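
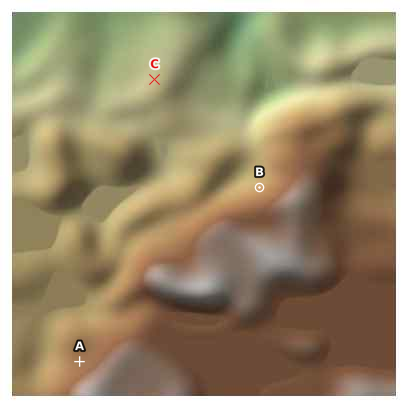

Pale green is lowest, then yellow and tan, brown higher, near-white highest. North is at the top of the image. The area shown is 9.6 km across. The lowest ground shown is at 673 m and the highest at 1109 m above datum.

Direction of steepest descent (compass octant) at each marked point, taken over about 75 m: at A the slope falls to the NW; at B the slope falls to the NW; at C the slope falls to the NW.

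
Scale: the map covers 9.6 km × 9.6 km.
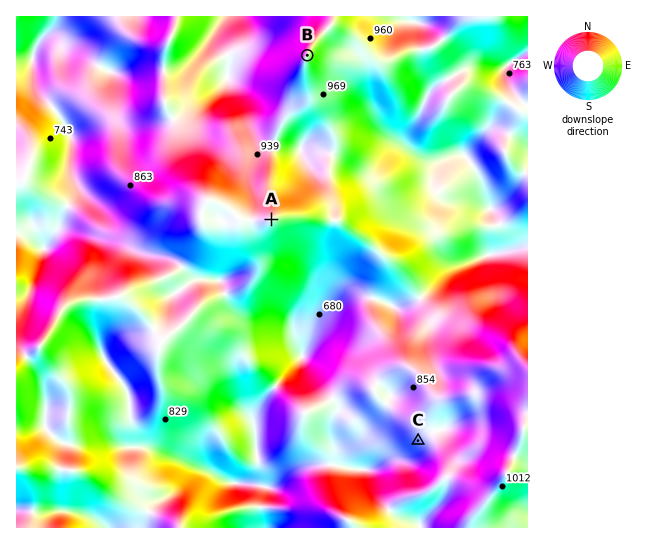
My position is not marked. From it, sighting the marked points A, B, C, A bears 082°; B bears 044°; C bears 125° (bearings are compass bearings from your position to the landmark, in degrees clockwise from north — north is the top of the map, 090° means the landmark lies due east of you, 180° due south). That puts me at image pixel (130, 239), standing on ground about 850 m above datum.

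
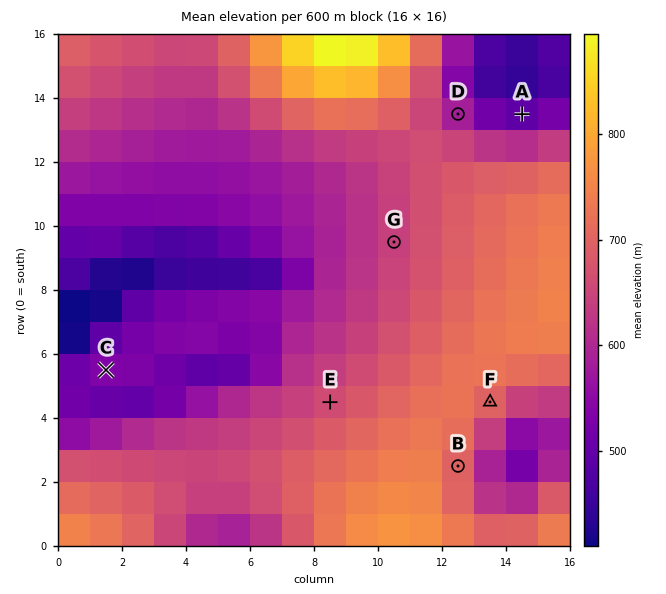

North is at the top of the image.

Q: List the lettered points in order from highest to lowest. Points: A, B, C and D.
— B D C A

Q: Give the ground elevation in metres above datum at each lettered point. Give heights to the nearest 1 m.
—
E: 661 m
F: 702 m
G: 642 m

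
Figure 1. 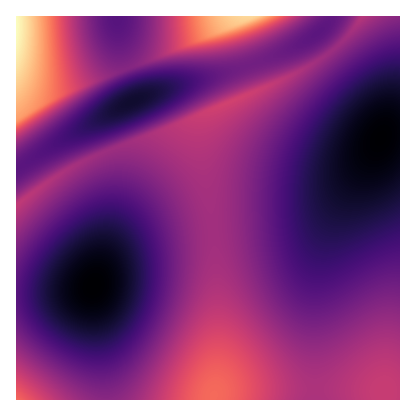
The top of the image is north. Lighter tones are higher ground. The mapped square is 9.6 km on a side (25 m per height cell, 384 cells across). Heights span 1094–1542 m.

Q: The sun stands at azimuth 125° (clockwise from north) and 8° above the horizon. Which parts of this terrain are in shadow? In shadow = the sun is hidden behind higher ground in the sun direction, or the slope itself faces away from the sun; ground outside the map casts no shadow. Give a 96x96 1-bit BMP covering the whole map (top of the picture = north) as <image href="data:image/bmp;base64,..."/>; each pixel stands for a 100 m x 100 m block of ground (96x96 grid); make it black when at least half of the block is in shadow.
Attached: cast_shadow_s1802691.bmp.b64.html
<image width="96" height="96" href="data:image/bmp;base64,Qk2+BAAAAAAAAD4AAAAoAAAAYAAAAGAAAAABAAEAAAAAAIAEAAATCwAAEwsAAAIAAAAAAAAA////AAAAAAAAAAAAAAAAAAAAAAAAAAAAAAAAAAAAAAAAAAAAAAAAAAAAAAAAAAAAAAAAAAAAAAAAAAAAAAAAAAAAAAAAAAAAAAAAAAAAAAAAAAAAAAAAAAAAAAAAAAAAAAAAAAAAAAAAAAAAAAAAAAAAAAAAAAAAAAAAAAAAAAAAAAAAAAAAAAAAAAAAAAAAAAAAAAAAAAAAAAAAAAAAAAAAAAAAAAAAAAAAAAAAAAAAAAAAAAAAAAAAAAAAAAAAAAAAAAAAAAAAAAAAAAAAAAAAAAAAAAAAAAAAAAAAAAAAAAAAAAAAAAAAAAAAAAAAAAAAAAAAAAAAAAAAAAAAAAAAAAAAAAAAAAAAAAAAAAAAAAAAAAAAAAAAAAAAAAAAAAAAAAAAAAAAAAAAAAAAAAAAAAAAAAAAAAAAAAAAAAAAAAAAAAAAAAAAAAAAAAAAAAAAAAAAAAAAAAAAAAAAAAAAAAAAAAAAAAAAAAAAAAAAAAAAAAAAAAAAAAAAAAAAAAAAAAAAAAAAAAAAAAAAAAAAAAAAAAAAAAAAAAAAAAAAAAAAAAAAAAAAAAAAAAAAAAAAAAAAAAAAAAAAAAAAAAAAAAAAAAAAAAAAAAAAAAAAAAAAAAAAAAAAAAAAAAAAAAAAAAAAAAAAAAAAAAAAAAAAAAAAAAAAAAAAAAAAAAAAAAAAAAAAAAAAAAAAAAAAAAAAAAAAAAAAAAAAAAAAAAAAAAAAAAAAAAAAAAAAAAAAAAAAAAAAAAAAAAAAAAAAAAAAAAAAAAAAAAAAAAAAAAAAAACAAAAAAAAAAAAAAADAAAAAAAAAAAAAAADgAAAAAAAAAAAAAAD4AAAAAAAAAAAAAAD8AAAAAAAAAAAAAAD+AAAAAAAAAAAAAAD/gAAAAAAAAAAAAAD/wAAAAAAAAAAAAAD/8AAAAAAAAAAAAAA//AAAAAAAAAAAAAAP/wAAAAAAAAAAAAAH/8AAAAAAAAAAAAAB//AAAAAAAAAAAAAAf/wAAAAAAAAAAAAAP/+AAAAAAAAAAAAAD//wAAAAAAAAAAAAA//8AAAAAAAAAAAAAf//gAAAAAAAAAAAAH//8AAAAAAAAAAAAD///AAAAAAAAAAAAB///4AAAAAAAAAAAAf//+AAAAAAAAAAAAP///gAAAAAAAAAAAH///8AAAAAAAAAAAD////AAAAAAAAAAAA////wAAAAAAAAAAAf///+AAAAAAAAAAAH////gAAAAAAAAAAB////8AAAAAAAAAAAP////AAAAAAAAAAAB////wAAAAAAAAAAAB///8AAAAAAAAAAAAAD//gAAAAAAAAAAAAAH/4AAAAAAAAAAAAAAf8AAAAAAAAAAAAAAD/AAAAAAAAAAAAAAA/wAAAAAAAAAAAAAAP4AAAAAAAAAAAAAAH+AAAAAAAAAAAAAAB/AAAAAAAAAAAAAAA/gAAAAAAAAAAAAAAfwAAAAAAAAAAAAAAP4AAAAAAAAAAAAAAH8AAAAAAAAAAAAAAD+AAAAAAAAAAAAAAB+AAAAAAAAAAAAAAA/AA="/>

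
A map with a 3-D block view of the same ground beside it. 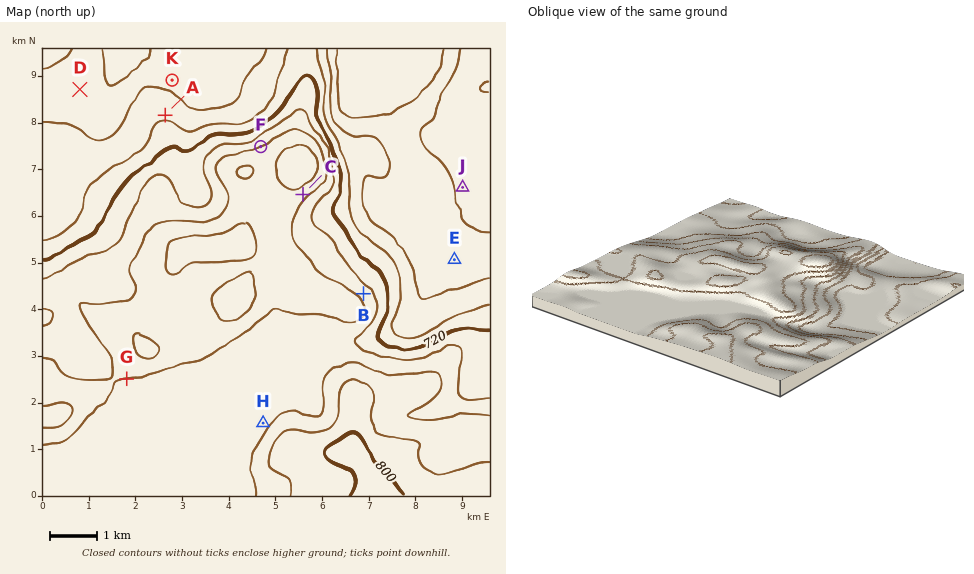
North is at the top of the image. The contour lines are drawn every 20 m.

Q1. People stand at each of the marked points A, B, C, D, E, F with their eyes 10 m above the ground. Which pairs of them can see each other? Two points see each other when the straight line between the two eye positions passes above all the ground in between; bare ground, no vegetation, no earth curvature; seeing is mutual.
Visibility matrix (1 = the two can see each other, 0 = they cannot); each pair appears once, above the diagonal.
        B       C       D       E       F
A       0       0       1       0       1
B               1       0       1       0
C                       0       1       0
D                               0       1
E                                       0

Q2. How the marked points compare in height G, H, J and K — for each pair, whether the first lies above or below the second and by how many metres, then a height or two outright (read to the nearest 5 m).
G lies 80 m above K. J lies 75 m below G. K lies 70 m below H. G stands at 760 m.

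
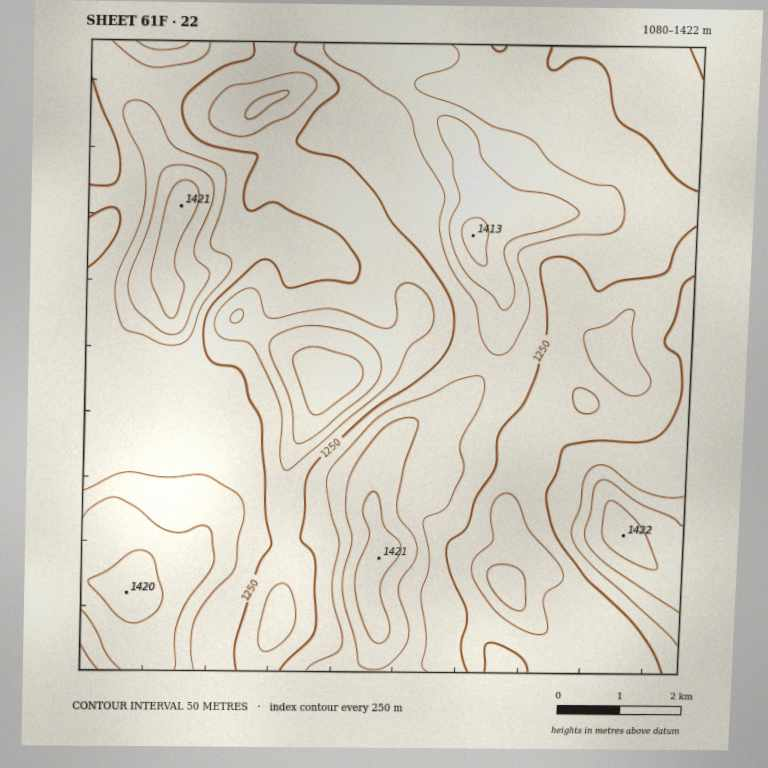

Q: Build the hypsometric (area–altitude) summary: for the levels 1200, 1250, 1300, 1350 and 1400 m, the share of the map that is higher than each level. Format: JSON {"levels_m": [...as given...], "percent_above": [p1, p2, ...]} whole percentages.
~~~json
{"levels_m": [1200, 1250, 1300, 1350, 1400], "percent_above": [91, 65, 30, 15, 4]}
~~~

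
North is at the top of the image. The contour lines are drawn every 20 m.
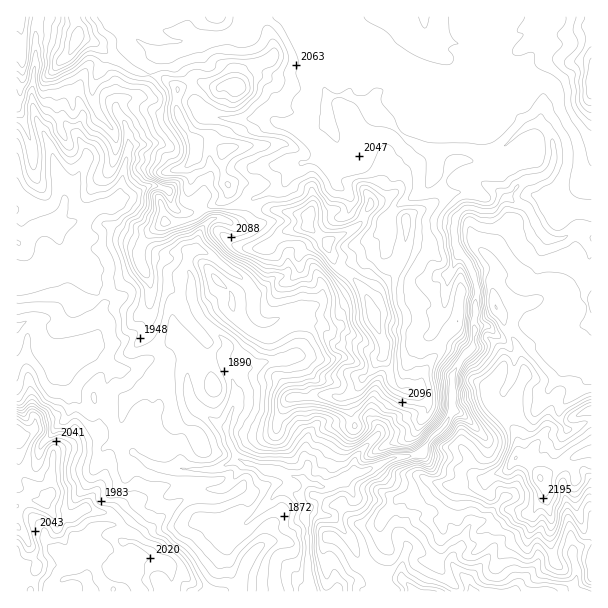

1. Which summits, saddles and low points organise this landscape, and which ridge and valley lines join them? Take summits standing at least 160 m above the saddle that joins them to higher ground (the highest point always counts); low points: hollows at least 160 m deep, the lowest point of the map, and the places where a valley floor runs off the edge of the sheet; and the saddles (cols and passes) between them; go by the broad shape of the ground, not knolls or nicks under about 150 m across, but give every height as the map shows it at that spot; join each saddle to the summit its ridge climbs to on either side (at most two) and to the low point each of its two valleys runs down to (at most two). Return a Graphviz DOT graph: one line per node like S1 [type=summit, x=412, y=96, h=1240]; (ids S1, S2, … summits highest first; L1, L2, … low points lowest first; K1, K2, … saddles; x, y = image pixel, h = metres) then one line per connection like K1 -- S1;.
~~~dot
graph terrain {
  S1 [type=summit, x=540, y=477, h=2222];
  S2 [type=summit, x=309, y=216, h=2218];
  S3 [type=summit, x=18, y=435, h=2116];
  L1 [type=low, x=309, y=587, h=1804];
  K1 [type=saddle, x=591, y=228, h=2007];
  K2 [type=saddle, x=227, y=497, h=1906];
  K1 -- S1;
  K1 -- S2;
  K1 -- L1;
  K2 -- S1;
  K2 -- S3;
  K2 -- L1;
}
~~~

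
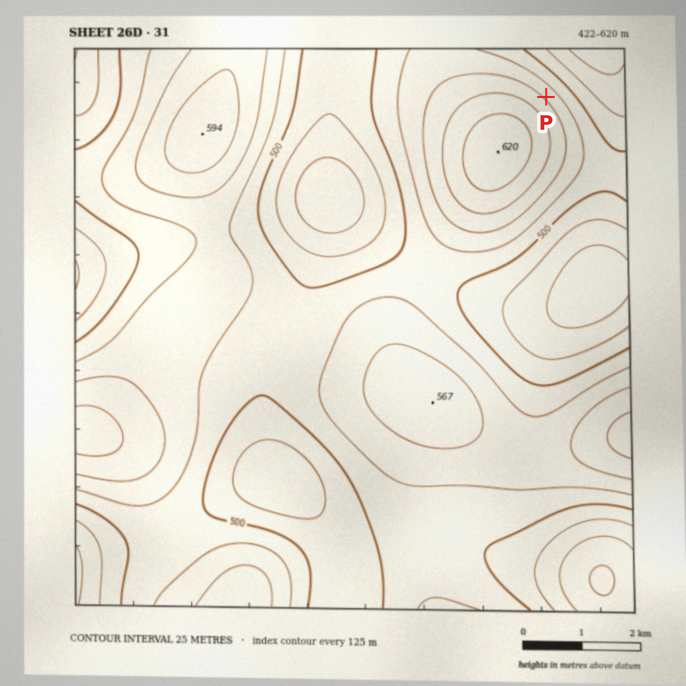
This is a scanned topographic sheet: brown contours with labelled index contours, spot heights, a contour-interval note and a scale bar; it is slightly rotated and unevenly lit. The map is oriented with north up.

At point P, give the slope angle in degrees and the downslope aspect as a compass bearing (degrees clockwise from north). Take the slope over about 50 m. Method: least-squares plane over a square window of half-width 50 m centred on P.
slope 6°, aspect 45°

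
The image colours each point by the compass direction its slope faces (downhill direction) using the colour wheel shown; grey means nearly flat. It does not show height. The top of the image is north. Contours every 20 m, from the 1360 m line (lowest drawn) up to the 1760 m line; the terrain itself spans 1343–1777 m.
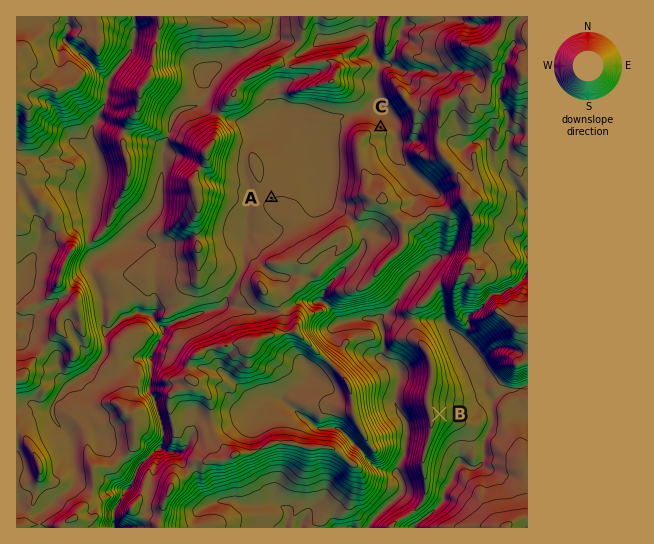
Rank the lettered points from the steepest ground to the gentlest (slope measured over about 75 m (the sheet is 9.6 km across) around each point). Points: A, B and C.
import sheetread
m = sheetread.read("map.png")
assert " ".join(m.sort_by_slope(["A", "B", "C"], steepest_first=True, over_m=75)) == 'B C A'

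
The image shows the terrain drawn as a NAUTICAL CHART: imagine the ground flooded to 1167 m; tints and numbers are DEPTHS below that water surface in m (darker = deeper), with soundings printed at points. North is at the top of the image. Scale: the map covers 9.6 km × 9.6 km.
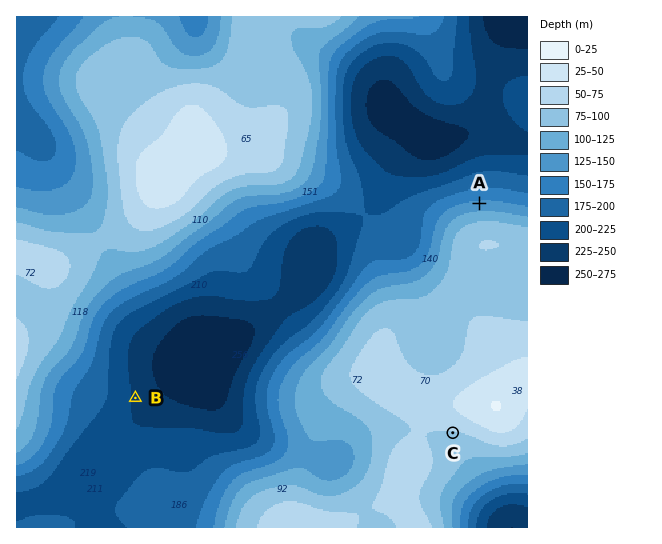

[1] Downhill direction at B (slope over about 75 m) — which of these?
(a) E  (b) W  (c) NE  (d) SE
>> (a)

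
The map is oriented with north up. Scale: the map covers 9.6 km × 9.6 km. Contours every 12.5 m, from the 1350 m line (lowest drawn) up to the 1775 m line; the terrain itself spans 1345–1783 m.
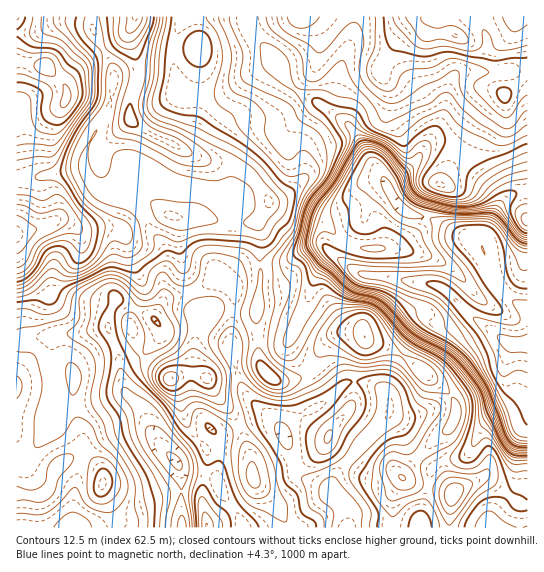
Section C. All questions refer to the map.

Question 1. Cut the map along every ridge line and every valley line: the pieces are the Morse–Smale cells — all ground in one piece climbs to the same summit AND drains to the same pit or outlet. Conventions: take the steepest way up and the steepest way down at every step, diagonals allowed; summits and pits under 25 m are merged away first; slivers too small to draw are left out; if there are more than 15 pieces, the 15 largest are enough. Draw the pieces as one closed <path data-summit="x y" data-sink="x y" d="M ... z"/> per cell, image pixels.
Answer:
<path data-summit="46 66" data-sink="527 343" d="M91 16l-75 1 0 161 13 1 54-10 14 20 8 4 12 0 8 8 0 8-7 20 13-22 10-8 12 4 14 12 11 2 2 4-1 26 6 31 6 13 24-12 4 0 14 8 0 23 4 2 19 1 3 46 2 8 8 9 10 5 8 0 14-4 10-6-19-17-4-12 19-37 9-30 15-19 4 0 28 19 22 1 52 9 8 4 28 28 30 23 8 4 17-1 0-33-17-10-10-10-10-19-11-28 17-36 2-8-4-8-36-40-12-7-14-1-10 7-12 17-25 16-35-56-17-14-17-9-31 29-20 0-14 10-19 30-1 18 2 9-35-11-25-2-25-12-15-2-17-17-26-15 16-27 6-25 0-19-20-39z"/><path data-summit="455 35" data-sink="527 343" d="M527 16l-280 0 0 6 6 13 24 28 8 16 12 12 37 22 17 14 35 56 25-16 16-22 6-2 9 0 13 5 12 10 8 12 20 21 4 8-1 9 13-13 17-5z"/><path data-summit="135 17" data-sink="527 343" d="M185 16l-93 1 1 14 20 39 0 19-6 25-16 27 26 15 17 17 15 2 25 12 25 2 35 11-2-9 1-18 19-30 14-10 20 0 15-16 18-14-22-12-12-12-5-12-5-4-4 0-17 9-23 17-10 6-40 0-4-5-4-24 0-21z"/><path data-summit="365 337" data-sink="527 343" d="M335 256l-4 0-15 19-9 30-19 37 0 4 4 8 19 17 15-30 13-8 20-1 7 8 21 7 12 6 42 32 10 10 5 10 0 12-5 10-12 8-22 22 10 8 6 3 9-7 21-4 6-4 10-20 7-9 11-5 20-6 11-7-1-62-16 0-8-4-30-23-28-28-8-4-52-9-22-1z"/><path data-summit="46 66" data-sink="347 527" d="M259 365l-9 0-13 4 2 10 6 15 32 29-8-4-8 0-20 6-1 5 11 27 2 22 26 30 8 14 0 4 134 1 0-17 7-24-25-9 1-5 13-16-8-10-10-22-10-10-48 52-8 12-2 12-16-7-18-10-13-37 0-8 9-9 28-15 6-4 0-4-17-25-17 8-14 1-10-5z"/><path data-summit="102 485" data-sink="182 527" d="M107 328l-24 5-24 0-42 7-1 45 59-7-3 29 11 28-2 14-5 5 10 2 14 13 3 5-2 15 12 25 2 14 67 0-1-53-2-9-28-35-11-24-15-14-4-14-2-24z"/><path data-summit="170 379" data-sink="182 527" d="M190 292l-20 5-7 5-8 13 1 7 5 7-1 8-18 18-21 11 0 13 4 14 15 14 11 24 24 30 8-10 27-22 5 4 7 0 17-7-7-13-17-20-7-12 0-3 3-2 25-7-5-22 2-36-20-2-10 7-4-5z"/><path data-summit="102 485" data-sink="527 343" d="M74 377l-21 4-28 2-9 3 1 142 98-1-2-13-12-25 2-15-3-5-14-13-11-1 6-6 2-14-11-28z"/><path data-summit="17 234" data-sink="182 527" d="M63 220l-6 0-10 5-31 9 1 106 42-7 24 0 25-6 0-9 8-17-4-10 0-16 5-46-15-2-23 2z"/><path data-summit="46 66" data-sink="182 527" d="M143 199l-8 2-4 6-15 26-1 9-3 49 4 10-8 17 0 12 11 25 2 16 4-8 17-8 18-18 1-8-5-7-1-7 8-13 7-5 21-6-6-13-6-31 0-29-12-3-10-10z"/><path data-summit="365 337" data-sink="347 527" d="M359 332l-20 1-13 8-6 9-3 11-6 12 9 12 7 15 15-15 11-4 13 2 19 8 6 11-2 13 10 10 10 22 9 9 21-21 12-8 5-10 0-12-5-10-10-10-28-22-26-16-21-7z"/><path data-summit="329 437" data-sink="347 527" d="M357 381l-15 4-17 18-32 17-9 9 0 8 13 37 6 5 28 12 2-12 4-6 19-23 27-27 8-14-2-12-4-6-11-6z"/><path data-summit="453 494" data-sink="527 343" d="M527 407l-10 6-20 6-11 5-7 9-12 22-8 4-17 2-10 8-4 17 25 8-4 19 1 15 39 0 4-14 20-21 4-12 0-30 3-13 8-15z"/><path data-summit="46 66" data-sink="527 343" d="M246 16l-60 0-2 2-11 27 0 21 4 24 4 5 40 0 10-6 23-17 22-10-25-31z"/><path data-summit="17 234" data-sink="527 343" d="M83 169l-54 10-12 0-1 54 19-4 22-9 10 1 12 8 23-2 16 1 7-19 0-8-8-8-12 0-8-4z"/>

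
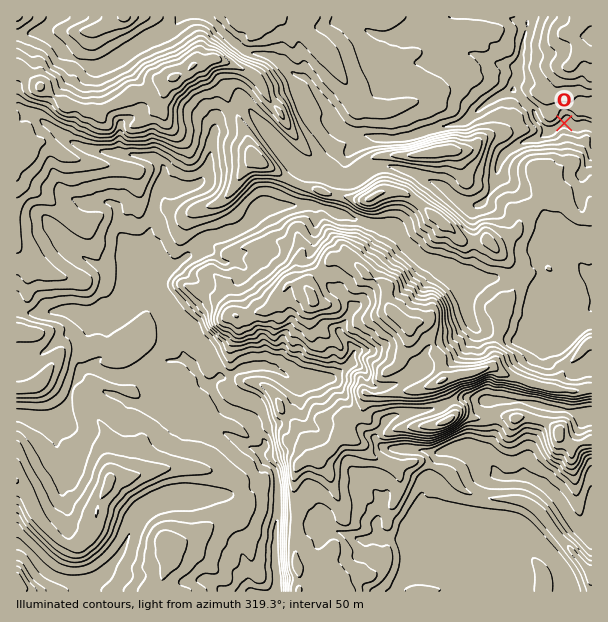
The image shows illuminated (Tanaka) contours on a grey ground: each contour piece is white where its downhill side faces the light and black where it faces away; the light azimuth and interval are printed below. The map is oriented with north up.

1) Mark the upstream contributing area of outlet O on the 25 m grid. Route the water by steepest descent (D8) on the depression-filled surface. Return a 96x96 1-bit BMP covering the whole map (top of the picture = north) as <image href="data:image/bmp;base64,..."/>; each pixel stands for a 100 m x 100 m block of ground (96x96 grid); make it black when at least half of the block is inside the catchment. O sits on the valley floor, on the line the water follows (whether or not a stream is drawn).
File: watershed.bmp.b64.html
<image width="96" height="96" href="data:image/bmp;base64,Qk2+BAAAAAAAAD4AAAAoAAAAYAAAAGAAAAABAAEAAAAAAIAEAAATCwAAEwsAAAIAAAAAAAAA////AAAAAAAAAAAAAAAAAAAAAAAAAAAAAAAAAAAAAAAAAAAAAAAAAAAAAAAAAAAAAAAAAAAAAAAAAAAAAAAAAAAAAAAAAAAAAAAAAAAAAAAAAAAAAAAAAAAAAAAAAAAAAAAAAAAAAAAAAAAAAAAAAAAAAAAAAAAAAAAAAAAAAAAAAAAAAAAAAAAAAAAAAAAAAAAAAAAAAAAAAAAAAAAAAAAAAAAAAAAAAAAAAAAAAAAAAAAAAAAAAAAAAAAAAAAAAAAAAAAAAAAAAAAAAAAAAAAAAAAAAAAAAAAAAAAAAAAAAAAAAAAAAAAAAAAAAAAAAAAAAAAAAAAAAAAAAAAAAAAAAAAAAAAAAAAAAAAAAAAAAAAAAAAAAAAAAAAAAAAAAAAAAAAAAAAAAAAAAAAAAAAAAAAAAAAAAAAAAAAAAAAAAAAAAAAAAAAAAAAAAAAAAAAAAAAAAAAAAAAAAAAAAAAAAAAAAAAAAAAAAAAAAAAAAAAAAAAAAAAAAAAAAAAAAAAAAAAAAAAAAAAAAAAAAAAAAAAAAAAAAAAAAAAAAAAAAAAAAAAAAAAAAAAAAAAAAAAAAAAAAAAAAAAAAAAAAAAAAAAAAAAAAAAAAAAAAAAAAAAAAAAAAAAAAAAAAAAAAAAAAAAAAAAAAAAAAAAAAAAAAAAAAAAAAAAAAAAAAAAAAAAAAAAAAAAAAAAAAAAAAAAAAAAAAAAAAAAAAAAAAAAAAAAAAAAAAAAAAAAAAAAAAAAAAAAAAAAAAAAAAAAAAAAAAAAAAAAAAAAAAAAAAAAAAAAAAAAAAAAAAAAAAAAAAAAAAAAAAAAAAAAAAAAAAAAAAAAAAAAAAAAAAAAAAAAAAAAAAAAAAAAAAAAAAAAAAAAAAAAAAAAAAAAAAAAAAAAAAAAAAAAAAAAAAAAAAAAAAAAAAAAAAAAAAAAAAAAAAAAAAAAAAAAdgAAAAAAAAAAAAAB/4AAAAAAAAAAAAAD/8AAAAAAAAAAAAAH/8AAAAAAAAAAAAAP/+AAAAAAAAAAAAAf//AAAAAAAAAAAAA///gAAAAAAAAAA4D///wAAAAAAAAAP+P///4AAAAAAAAD//////4AAAAAAAAP//////wAAAAAAAA///////4AAAAAAAB///////+AAAAAAAH///////+AAAAAAAP///////+AAAAAAAf///////+AAAAAAAf///////+AAAAAAAf///////+AAAAAAA////////+AAAAAAA////////+AAAAAAB////////+AAAAAAB////////8AAAAAAD////////4AAAAAAD////////4AAAAAAH////////4AAAAAAP////////4AAAAAAP////////8AAAAAAf//+H////8AAAAAA///8D////+AAAAAB///4B/////AAAAAD///4Af////gAAAAD///wAH////wAAAAB///gAA////wAAAAB///AAAP///gAAAAB//+AAAH///AAAAAA//8AAAA///AAAAAAf/8AAAAf//gAAAAAP/8AAAAf//w="/>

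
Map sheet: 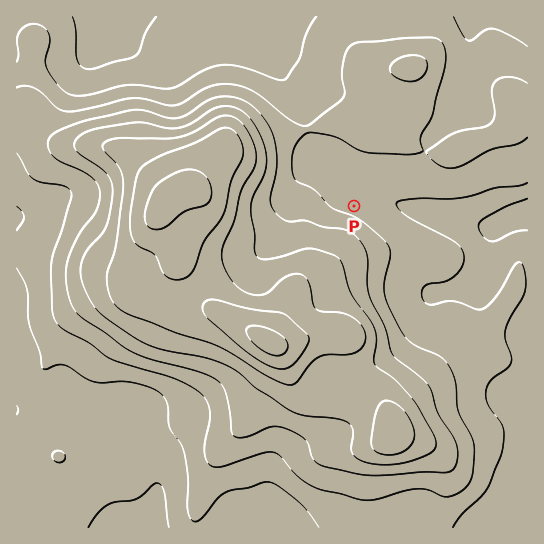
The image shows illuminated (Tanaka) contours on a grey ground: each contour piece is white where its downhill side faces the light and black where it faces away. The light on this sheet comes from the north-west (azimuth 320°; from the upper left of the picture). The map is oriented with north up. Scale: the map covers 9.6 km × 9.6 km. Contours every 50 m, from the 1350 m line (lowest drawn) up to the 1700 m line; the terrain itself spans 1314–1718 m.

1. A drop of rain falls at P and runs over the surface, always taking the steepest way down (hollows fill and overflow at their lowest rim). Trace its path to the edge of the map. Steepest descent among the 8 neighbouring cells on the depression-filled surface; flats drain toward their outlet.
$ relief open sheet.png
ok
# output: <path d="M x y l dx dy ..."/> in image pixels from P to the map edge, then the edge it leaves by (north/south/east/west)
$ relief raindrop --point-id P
<path d="M354 206l15-15 9 0 13 10 19 8 15 2 1 2 15 2 1 2 5 0 2 1 5 0 1 1 6 0 1 2 12 1 7 3 18 0 10-6 2 0 6-2 4 0 1-2 5 0"/>
exit: east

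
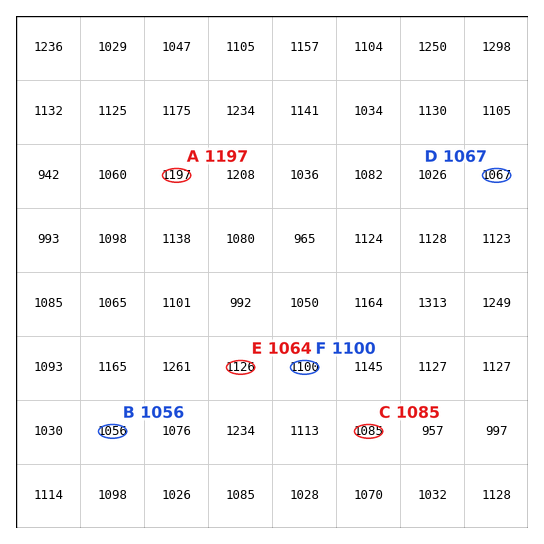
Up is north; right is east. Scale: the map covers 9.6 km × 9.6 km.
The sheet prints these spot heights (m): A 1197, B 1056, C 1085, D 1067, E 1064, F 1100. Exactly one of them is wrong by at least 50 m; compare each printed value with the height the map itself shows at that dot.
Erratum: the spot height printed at E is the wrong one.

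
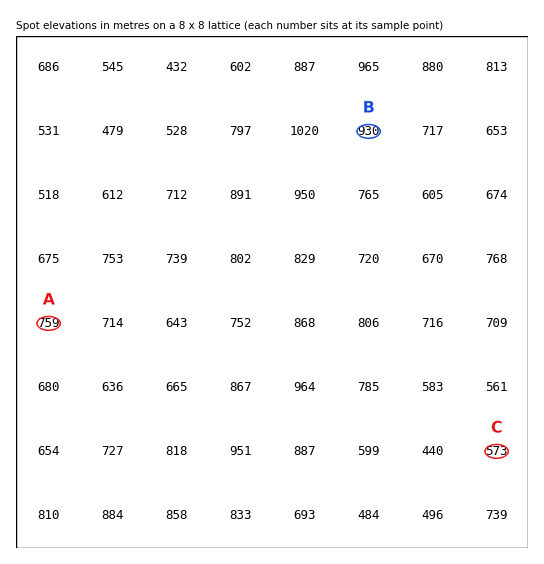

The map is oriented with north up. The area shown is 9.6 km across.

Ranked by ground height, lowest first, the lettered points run C A B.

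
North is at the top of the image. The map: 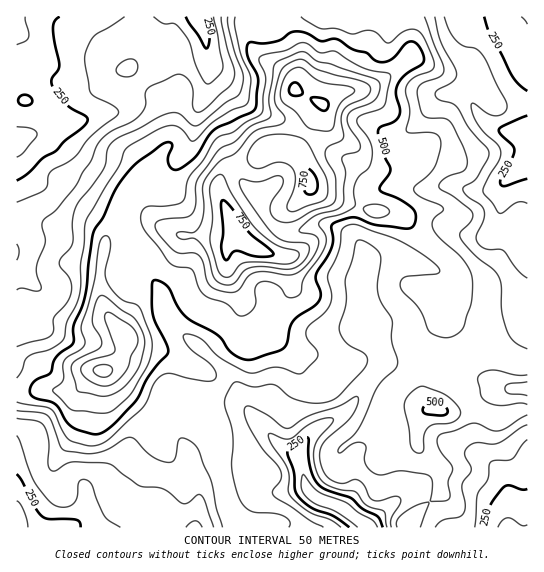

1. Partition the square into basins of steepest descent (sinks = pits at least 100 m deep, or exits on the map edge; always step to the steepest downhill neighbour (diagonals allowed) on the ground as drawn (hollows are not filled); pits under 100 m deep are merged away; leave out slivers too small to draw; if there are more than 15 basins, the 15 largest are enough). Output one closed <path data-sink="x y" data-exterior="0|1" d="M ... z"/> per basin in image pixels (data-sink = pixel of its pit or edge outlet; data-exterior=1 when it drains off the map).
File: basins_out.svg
<path data-sink="17 141" data-exterior="1" d="M242 16l-226 1 1 376 29-4 28 3 20-20 16-3 10-8 5-14 0-10-20-26-5-22 0-20 5-30 8-20 6-9 12-13 8-4 5 5 9 21 9 8 16 8 28 0 17 4 7-2 6-4 0-3-16-35-1-12 2-8 9-8 25-8 18-11 21 4 14-19 7-16 8-12-28-14-2-12-7-7-29-17-9-16z"/><path data-sink="17 525" data-exterior="1" d="M281 148l-12 1-14 10-20 5-14 11-2 8 1 12 16 35 0 3-6 4-7 2-17-4-28 0-16-8-9-8-9-21-5-5-8 4-12 13-14 29-5 30 0 20 7 25 18 23-1 16-10 14-8 4-12 1-20 20-28-3-30 5 1 134 256-1 0-3-11-1-27 0-7-14-5-26-10-25 3-29-12-26 3-26-8-8 7-4 17-18 21-10 1-7-4-13 2-12-10-22 13 16 17 0 14-3 6-3 6-6 0-21-2-8-30-9-16-12 24-20 29-12 17-19-3-15-7-12-7-6z"/><path data-sink="367 527" data-exterior="1" d="M311 187l-17 18-29 12-24 18 13 13 33 10 2 8 0 21-8 8-18 4-17 0-8-8 5 14-2 12 4 13-1 7-21 10-17 18-7 4 8 8-3 26 12 26-3 24 2 10 8 20 5 26 7 14 38 1 1 4 132 0 6-10 11-11 20-16-2-24-18-14-6-8 0-16 3-10 6-8 6-2-5-4-4-11 2-25-4-20 3-8 17-24-1-11-4-7 15-6 6-6 2-16-9-12-21-15-27-28-11-4-21-1-12-6-19-4-20-8z"/><path data-sink="527 17" data-exterior="1" d="M527 16l-247 1 3 10 13 18 4 10 0 12-5 23 28 15-8 12-7 16-16 20 12 10 5 12 2 11 8 7 20 8 19 4 12 6 21 1 11 4 27 28 21 15 7 8 0 20-6 6-15 6 8 15 9 9 18 10 23 19 29 12 5-1z"/><path data-sink="507 527" data-exterior="1" d="M527 409l-13 3-13 7-24-7-31 0-7-3-13 2-7 12-2 22 6 8 18 14 2 24-20 16-11 11-5 9 120 1z"/>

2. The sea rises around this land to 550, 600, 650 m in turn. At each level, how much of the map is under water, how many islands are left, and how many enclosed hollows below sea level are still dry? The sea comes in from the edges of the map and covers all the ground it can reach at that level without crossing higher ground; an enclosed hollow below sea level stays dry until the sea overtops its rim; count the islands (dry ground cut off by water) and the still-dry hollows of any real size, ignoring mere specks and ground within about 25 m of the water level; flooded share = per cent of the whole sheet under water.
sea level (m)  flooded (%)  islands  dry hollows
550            83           2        0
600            88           2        0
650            92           2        0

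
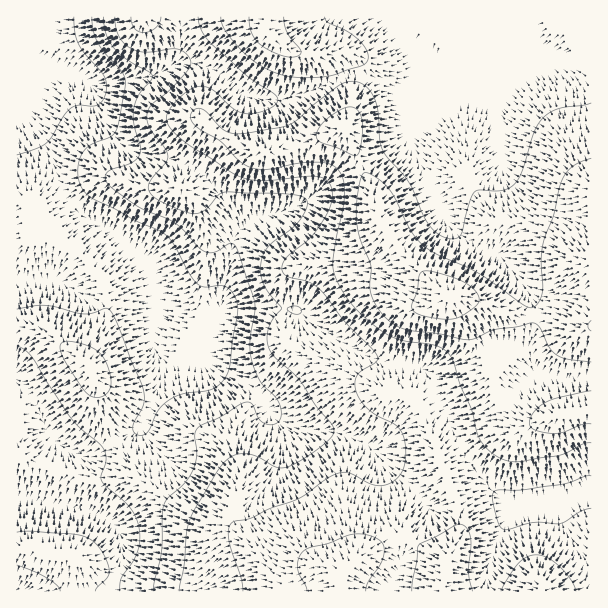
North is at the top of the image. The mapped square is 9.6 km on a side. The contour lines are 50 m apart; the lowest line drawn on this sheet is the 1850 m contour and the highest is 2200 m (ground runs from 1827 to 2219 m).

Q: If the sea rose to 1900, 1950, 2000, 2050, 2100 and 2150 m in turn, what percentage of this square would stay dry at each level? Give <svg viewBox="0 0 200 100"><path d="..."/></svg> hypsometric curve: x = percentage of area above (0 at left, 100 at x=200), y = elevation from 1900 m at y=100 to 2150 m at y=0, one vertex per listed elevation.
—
<svg viewBox="0 0 200 100"><path d="M165 100l-22-20-16-20-25-20-53-20-33-20"/></svg>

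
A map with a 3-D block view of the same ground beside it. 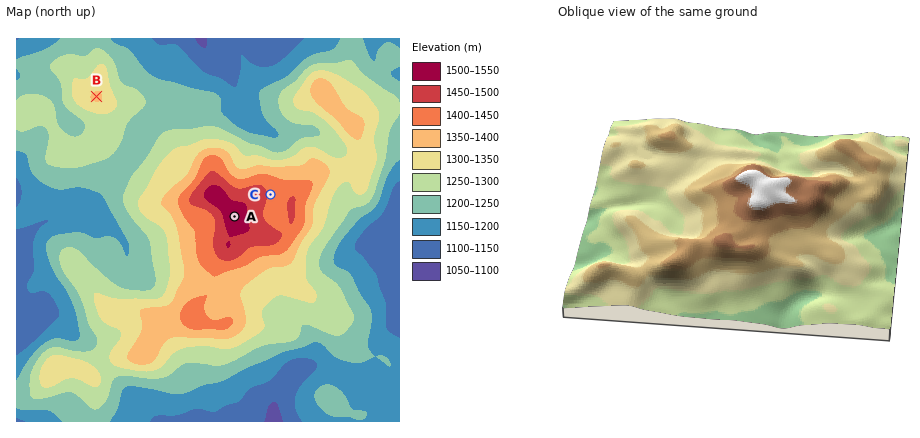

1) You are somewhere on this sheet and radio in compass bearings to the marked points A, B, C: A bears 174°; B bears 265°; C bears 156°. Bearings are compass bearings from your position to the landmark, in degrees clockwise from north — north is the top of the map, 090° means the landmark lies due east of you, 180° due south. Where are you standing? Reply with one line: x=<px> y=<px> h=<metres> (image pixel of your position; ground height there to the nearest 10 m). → x=221 y=85 h=1170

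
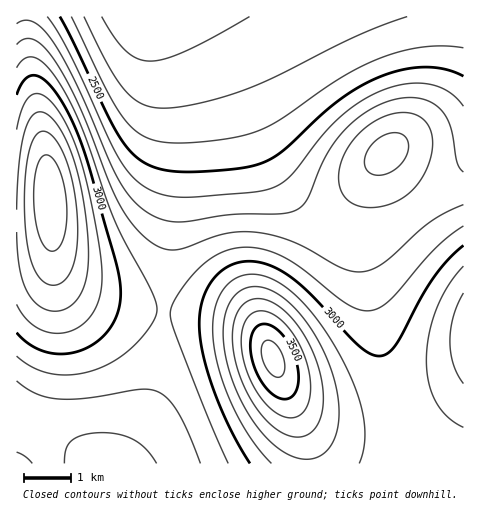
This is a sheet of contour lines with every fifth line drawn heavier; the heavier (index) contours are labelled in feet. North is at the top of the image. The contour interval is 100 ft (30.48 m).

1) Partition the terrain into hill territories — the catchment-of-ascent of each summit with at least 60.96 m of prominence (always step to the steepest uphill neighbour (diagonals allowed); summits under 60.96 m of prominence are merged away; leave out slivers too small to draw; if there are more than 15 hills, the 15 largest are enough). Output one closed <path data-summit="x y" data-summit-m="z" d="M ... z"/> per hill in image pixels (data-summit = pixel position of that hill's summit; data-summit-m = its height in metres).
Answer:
<path data-summit="272 356" data-summit-m="1111" d="M463 16l-310 1 16 50 7 34 2 22-1 58-21 197-10 38-26 48 297-1-14-33-14-46-16-68-12-66-2-8-3-4 21-4 22-12 31-22 34-33z"/><path data-summit="50 199" data-summit-m="1059" d="M152 16l-136 1 0 402 44 19 20 14 11 12 28 0 4-5 23-43 9-32 5-27 17-176 1-58-7-47z"/><path data-summit="463 336" data-summit-m="994" d="M463 168l-33 32-31 22-22 12-21 4 3 4 2 8 12 66 16 68 14 46 15 34 46-1z"/>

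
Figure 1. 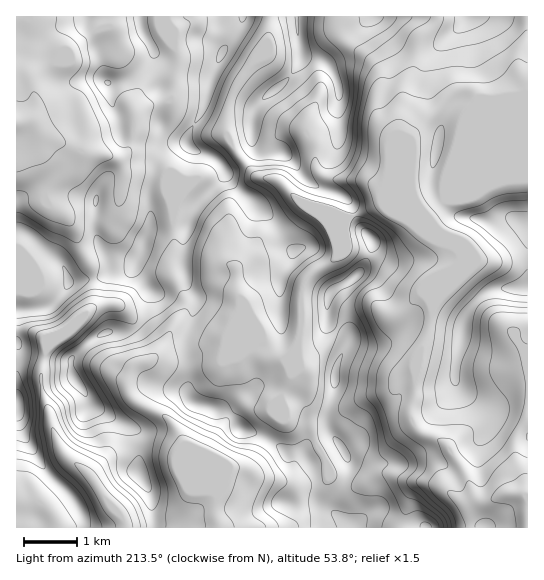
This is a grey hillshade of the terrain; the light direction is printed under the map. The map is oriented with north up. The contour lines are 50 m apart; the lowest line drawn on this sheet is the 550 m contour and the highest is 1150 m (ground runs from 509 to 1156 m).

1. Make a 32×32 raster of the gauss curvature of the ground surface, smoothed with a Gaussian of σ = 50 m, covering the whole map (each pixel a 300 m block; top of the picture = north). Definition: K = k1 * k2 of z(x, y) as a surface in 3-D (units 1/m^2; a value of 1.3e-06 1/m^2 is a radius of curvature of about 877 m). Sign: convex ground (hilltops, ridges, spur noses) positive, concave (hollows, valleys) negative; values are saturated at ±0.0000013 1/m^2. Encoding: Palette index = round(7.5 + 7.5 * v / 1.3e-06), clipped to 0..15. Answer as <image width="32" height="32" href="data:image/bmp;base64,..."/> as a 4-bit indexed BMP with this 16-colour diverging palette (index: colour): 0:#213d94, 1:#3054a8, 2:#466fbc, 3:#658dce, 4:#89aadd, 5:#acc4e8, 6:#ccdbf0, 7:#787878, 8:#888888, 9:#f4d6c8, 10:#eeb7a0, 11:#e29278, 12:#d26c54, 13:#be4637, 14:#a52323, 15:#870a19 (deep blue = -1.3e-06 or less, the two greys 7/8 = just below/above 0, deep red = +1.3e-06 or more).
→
<image width="32" height="32" href="data:image/bmp;base64,Qk12AgAAAAAAAHYAAAAoAAAAIAAAACAAAAABAAQAAAAAAAACAAATCwAAEwsAABAAAAAAAAAAlD0hAKhUMAC8b0YAzo1lAN2qiQDoxKwA8NvMAHh4eACIiIgAyNb0AKC37gB4kuIAVGzSADdGvgAjI6UAGQqHAHiHZnk3eHh4Z4h4d1/yaYd4ipiYZ3d4d9Z4d5hndneHeHlmd6aIeIhXaGh2d6d4iIVXl7uJiIh6V3hndpd3d4iDp4RmaoiHeJeHqGiWdph3WGZ3d3eXfHN3aIiHh3iIh6l8p1eFd1a3mHeIiJeHd4fZx8l4aKm1aId1d3Z4eHeHwHdnh3eHhoh4hoeId4iHhx2biIeHd4iIiJuHiHeIiIdyXIp5mHeId3d3d3iIdnd3uVcIiHd3eHd3dolmiIiHdwtInYZ4h4d4h3dqiId6iZiYycKVaHh3d4iIZqh3aFmXiGiGt6hneIh4bVmXeHdkeHiLB3V4iHd3iFlPR4iHeIeIiJh6iIiIiHeEtzd3d4qGh4Z3eIdoh3eJ9aWVd3eId5h4eIiGmId4ZoZf9Hh3l3h4iXeId4aJiGd3YIh3dqaYeHaZiHd3iJqJeNmId3eHh3d3iHh4eEVamIZJh3d4h3eIeHhoeGl7CaJ3h3d4h4d4iHeIZ3W2hoXoaJZ4iId4iIeHd6d2lqinWIiXiIeHiIh4eIdoiHZ3l3iXSYiHd4eIh3eGeGeHhpaHeLh3d3eHd4eGfXeIh3h4l4m3h4h4h3d3d3l2d3h4d3R2dod3d4d4h3mHiIeImIioWGZ3d3d3eId5SHd4d3Z4mIlnd4h3d4d4d5iJh3h3pXeId6h3h5eH"/>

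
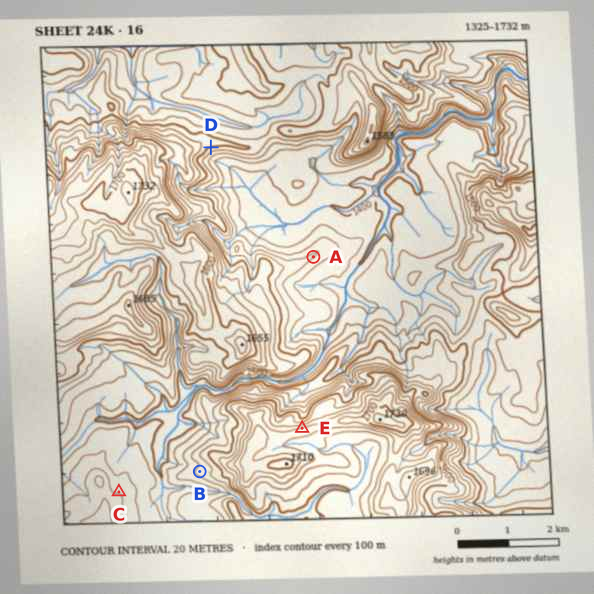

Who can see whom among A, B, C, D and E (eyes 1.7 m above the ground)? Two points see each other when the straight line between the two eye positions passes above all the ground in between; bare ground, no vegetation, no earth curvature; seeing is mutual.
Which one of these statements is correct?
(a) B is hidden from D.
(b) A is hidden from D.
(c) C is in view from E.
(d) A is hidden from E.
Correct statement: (a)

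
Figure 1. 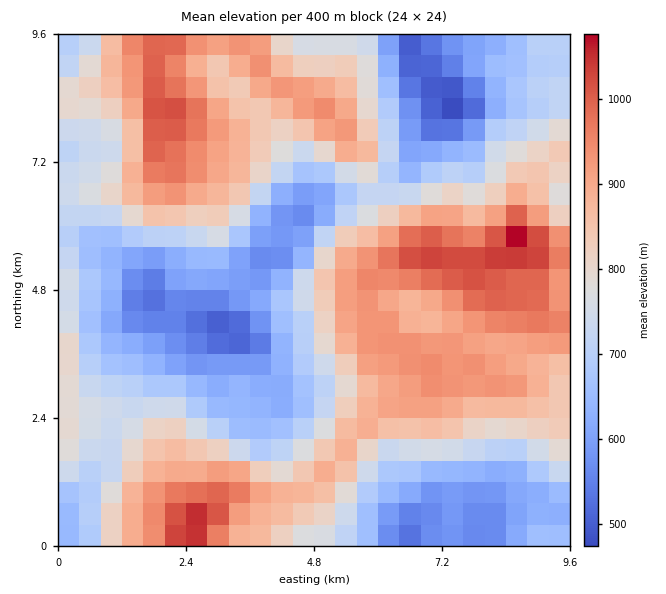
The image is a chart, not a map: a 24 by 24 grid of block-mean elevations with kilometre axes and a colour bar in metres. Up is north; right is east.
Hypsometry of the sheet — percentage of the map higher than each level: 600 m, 87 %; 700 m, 67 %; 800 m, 46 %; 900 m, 25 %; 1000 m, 4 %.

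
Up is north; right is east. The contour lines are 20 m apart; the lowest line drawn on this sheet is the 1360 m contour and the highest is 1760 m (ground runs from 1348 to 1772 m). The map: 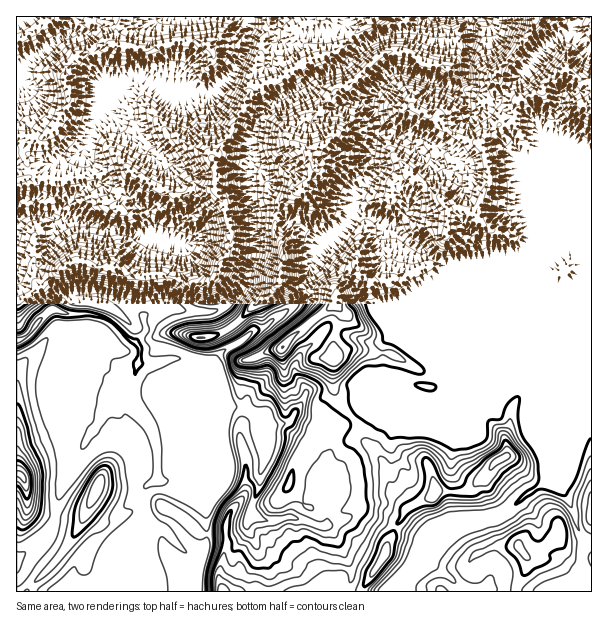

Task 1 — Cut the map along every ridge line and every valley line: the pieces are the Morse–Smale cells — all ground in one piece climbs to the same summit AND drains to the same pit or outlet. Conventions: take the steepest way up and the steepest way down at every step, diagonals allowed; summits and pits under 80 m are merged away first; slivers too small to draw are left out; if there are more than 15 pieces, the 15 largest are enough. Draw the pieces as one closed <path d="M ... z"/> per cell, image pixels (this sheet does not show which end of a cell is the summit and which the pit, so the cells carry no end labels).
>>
<path d="M446 265l-6 10 0 85 10 21-2 17-10 10-7 0-12-5-48 0-17 11-20 20-8 28-7 15 0 3 6 6 3 14-2 24-2 2-6 0-25-9-14 3-16 0-11-7 0-7 7-18 1-17 5-12-5-42-14-8-15-3-9 1-20 45 12 9 3 7 0 11-3 6 0 7-8 14-1 40-12 12 1 17-4 12 1 5 199 0 28-28 14-24 11-11 19-7 38-6 12-8 12-12 24-16-1-25-18-44 5-16 0-11-17-40-6-12z"/><path d="M276 216l-16 0-7 2 1 37-10 30-16 19-15 8-21 0-27-5 5-22 0-7-3-2-38-2-18-8-10 2-20-8-7 0-6 4-36 30-16 8 1 38 9-3 22-25 9-2 14 4 16-1 14 3 13 8 17 16 4 2 5 8-2 15-13 2-5 5-4 14 4 5 10-1 3 12 13 17 8 13 3 14 1 33-9 5-5 7 0 67 2 9 3 25 40 0 5-17-1-17 12-12 1-40 8-14 0-7 3-6 0-11-3-7-10-9-6 1 0-9 16-37 4-24 0-8-8-12 15-14 14-6 13-12 14-5 7-7 28-19 5-24 16-33-28-17-6-6z"/><path d="M497 260l-29 0-16 4-6 3 65 65 6 12 17 40 0 11-5 16 18 44 1 25-24 16-12 12-12 8-38 6-19 7-11 11-14 24-24 23-2 5 200-1 0-312-14-1-12 6-11 0z"/><path d="M359 208l-3 0-12 16-14 10-10 11-14 31-5 24-28 19-7 7-14 5-9 9-18 9-15 14 8 12 0 8-4 24-16 37 0 10 6-4 18-44 27 4 11 7 3 10 25-5 8-8 10 2 14 0 15 17 31-29 49-2-11-2-12-6-7-8 2-8 41 0 10-6 2-96-15 12-5 0-6-18 0-12 4-10-8-6-14-16z"/><path d="M572 32l-12 4-11 6-44 50 4 5 11 2-4 5-2 16-14 4-12 9-8 10 7 15 1 19-8 29-6 10-10-5-15-1-17-20-13-8-9-8-17 12-13 0-14-8-14 20 2 8 42 20 14 16 25 14 11 9 22-5 75-1 21-9 27 3 1-202-7-3z"/><path d="M249 24l-5 30-8 14-15 17-11 7-12 0-7-4-29-2-19-10-11-2-6 4-24 27-12 26-5 16 0 11 6 15 1 10 9 1 13 9 9 1 27 18 4 12 0 10-3 2 22 5 7 4 0 10-8 21 17 7 17 0 9-5 15-30 0-20-6-22-7-14 0-19-5-15 12-14 22-39 6-18 1-16 7-15 2-14 6-10-1-4z"/><path d="M246 16l-129 0-2 4 1 25-12-1-24 11-12 13-2 6 2 28-13 27-16 10-23-2 0 75 25 0 18 5 9-20 24-14-1-10-6-15 3-23 14-30 24-27 12-4 24 12 29 2 7 4 12 0 11-7 15-17 8-14 4-18 0-16z"/><path d="M57 310l-9 2-22 25-10 4 1 217 22-16 11-12 5-11 6-30 21-42 16-24 5-12 17-21-4-4 4-14 8-6 9 0 3-13-2-9-28-24-15-6-24 0z"/><path d="M129 390l-10 1-7 7-3 7-6 6-5 12-16 24-21 42-6 30-7 15-9 8-23 16 1 34 58 0 1-4 7-4 45-2 11-4 6-14-1-73 5-7 9-5-1-33-3-14-8-13-13-17z"/><path d="M402 68l-13 4-17 23 0 18 4 7 3 12-9 23 3 15-6 9 13 7 13 0 17-12 9 8 13 8 17 20 15 1 10 5 6-10 8-29-1-19-7-15 8-10 12-9 14-4 2-16 4-5-8-1-8-6-15 17-15 6-4-2-6-12-12-16-15-6-15-1z"/><path d="M101 184l-8 0-22 10-12 23-18-5-25 1 1 88 15-7 25-23 17-11 7 0 20 8 10-2 18 8 43 2 8-21 0-10-7-4-21-5 2-2 0-10-4-12-21-14-15-5z"/><path d="M263 120l-11 11-4 24-2 7 0 14 4 15 2 22 2 4 28 0 39 25 9-8 11-6 8-10 6-9-3-11 4-9 10-9 0-3-12-9-13-6-14 0-12 6-7-16-12-6-20-20z"/><path d="M354 56l-13 11-29 11-9 7-30 17-9 8-4 9 16 7 20 20 12 6 7 16 12-6 14 0 13 6 12 10 7-8-3-15 9-23-3-12-4-7 0-18 8-14-17-13z"/><path d="M300 414l-4 0-8 8-26 6 3 31-5 12-1 17-7 18 0 7 11 7 16 0 14-3 25 9 6 0 2-2 2-24-3-14-6-6 0-3 7-15 8-28-11-16-17-2z"/><path d="M467 16l-93 0-22 20 10 11-8 9 7 10 17 14 3 0 8-8 13-4 15 8 20 3 12 6 9-1 8-7 4-26 0-25z"/>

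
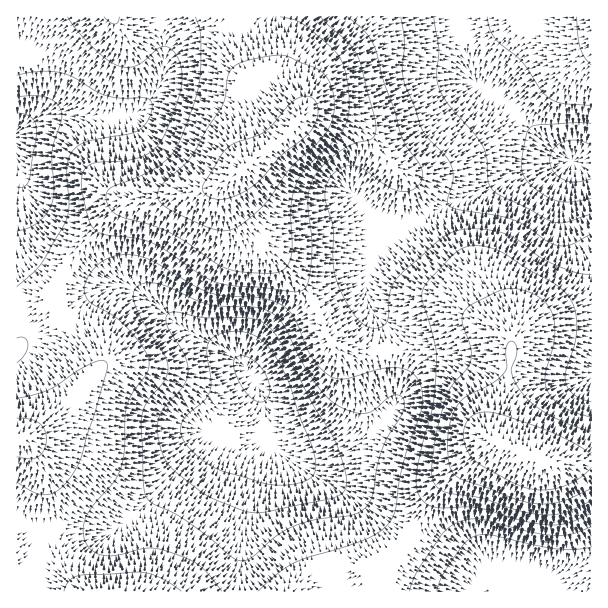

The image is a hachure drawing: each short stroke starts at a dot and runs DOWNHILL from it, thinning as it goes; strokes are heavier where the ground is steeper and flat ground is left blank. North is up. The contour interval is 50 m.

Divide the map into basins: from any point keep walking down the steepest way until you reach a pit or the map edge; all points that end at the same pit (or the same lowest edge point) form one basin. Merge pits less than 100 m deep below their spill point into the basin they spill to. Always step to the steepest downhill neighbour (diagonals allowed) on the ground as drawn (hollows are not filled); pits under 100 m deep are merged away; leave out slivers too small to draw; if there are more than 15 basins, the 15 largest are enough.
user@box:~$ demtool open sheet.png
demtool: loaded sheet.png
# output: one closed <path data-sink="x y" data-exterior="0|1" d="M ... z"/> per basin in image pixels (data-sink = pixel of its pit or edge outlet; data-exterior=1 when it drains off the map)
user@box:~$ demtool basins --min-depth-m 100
<path data-sink="252 377" data-exterior="0" d="M233 176l-11 8-12 4-78 12-13 5-43 44-20 36-2 9 2 14 17 24 18 21 5 9-2 12-18 24-25 23-19 13-10 4 12 12 10 23 10 46 1 29 3 12 12 19 14 13 299 0 1-26 24-23 30-54 48-44 10-4-2-12 16-60 1-24-7-8-21-7-13 1-26 12-21 5-64 4-17-3-9-5-25-48-16-21-24-24-34-47-4-7z"/><path data-sink="573 161" data-exterior="0" d="M591 16l-355 1 10 40 7 20 22 17 25 26-13 14-53 43-4 6 0 14 11 19 27 35 32 33 13 19 17 36 3 5 9 5 17 3 18 0 57-6 42-16 15 1 13 6 7 8 0 15-17 69 0 9 3 4 12 6 48 15 35-2z"/><path data-sink="17 137" data-exterior="1" d="M236 16l-220 1 1 421 15-4 27-19 17-17 20-27 0-9-5-9-27-33-10-20 2-15 12-24 14-19 37-37 6-3 78-12 19-6 56-42 22-22-25-26-22-17-7-20-8-39z"/><path data-sink="473 591" data-exterior="1" d="M497 442l-6 0-5 3-48 44-30 54-24 23 0 26 208-1 0-129-43 0z"/>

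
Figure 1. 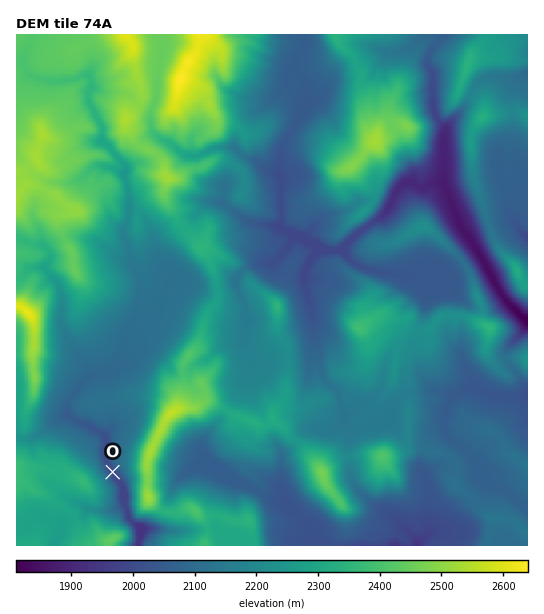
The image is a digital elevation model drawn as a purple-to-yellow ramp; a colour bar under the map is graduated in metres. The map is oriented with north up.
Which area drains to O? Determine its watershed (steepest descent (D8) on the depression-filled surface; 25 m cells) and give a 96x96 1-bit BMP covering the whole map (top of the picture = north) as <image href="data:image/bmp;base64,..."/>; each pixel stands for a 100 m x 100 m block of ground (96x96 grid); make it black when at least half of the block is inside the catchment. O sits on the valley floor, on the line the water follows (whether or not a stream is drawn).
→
<image width="96" height="96" href="data:image/bmp;base64,Qk2+BAAAAAAAAD4AAAAoAAAAYAAAAGAAAAABAAEAAAAAAIAEAAATCwAAEwsAAAIAAAAAAAAA////AAAAAAAAAAAAAAAAAAAAAAAAAAAAAAAAAAAAAAAAAAAAAAAAAAAAAAAAAAAAAAAAAAAAAAAAAAAAAAAAAAAAAAAAAAAAAAAAAAAAAAAAAAAAAAAAAAAAAAAAAAAAAAAAAAAAAAAAAAAAAAAAAAAAAAAAAAAAAAAAAAAAAAAAAAAAAAAAAAAAAAAABgAAAAAAAAAAAAAADwAAAAAAAAAAAAAB/4AAAAAAAAAAAAAH/+AAAAAAAAAAAAD///8AAAAAAAAAAAD///+AAAAAAAAAAAD///+AAAAAAAAAAAD////AAAAAAAAAAAD////AAAAAAAAAAAD////gAAAAAAAAAAD////gAAAAAAAAAAD////gAAAAAAAAAAD////wAAAAAAAAAAD////4AAAAAAAAAAD////8AAAAAAAAAAD////+AAAAAAAAAAD////+AAAAAAAAAAD////+AAAAAAAAAAD////+AAAAAAAAAAD/////AAAAAAAAAAD/////AAAAAAAAAAD////+AAAAAAAAAAD////+AAAAAAAAAAD/////AAAAAAAAAAD/////AAAAAAAAAAD/////gAAAAAAAAAD/////wAAAAAAAAAD/////wAAAAAAAAAD/////4AAAAAAAAAD/////4AAAAAAAAAD/////4AAAAAAAAAD/////4AAAAAAAAAD/////8AAAAAAAAAD/////8AAAAAAAAAD//////AAAAAAAAAD//////AAAAAAAAAD//////AAAAAAAAAD//////AAAAAAAAAD//////AAAAAAAAAD/////+AAAAAAAAAD/////+AAAAAAAAAD/////+AAAAAAAAAD/////8AAAAAAAAAD/////4AAAAAAAAAD/////4AAAAAAAAAD/////wAAAAAAAAAD/////gAAAAAAAAAD/////AAAAAAAAAAD/////AAAAAAAAAAD////+AAAAAAAAAAD////8AAAAAAAAAAD////8AAAAAAAAAAD////4AAAAAAAAAAD////wAAAAAAAAAAD////wAAAAAAAAAAD////wAAAAAAAAAAD////wAAAAAAAAAAD////wAAAAAAAAAAD////wAAAAAAAAAAD////wAAAAAAAAAAD////wAAAAAAAAAAD////gAAAAAAAAAAD////AAAAAAAAAAAD///+AAAAAAAAAAAD///4AAAAAAAAAAAD///wAAAAAAAAAAAD///wAAAAAAAAAAAD///gAAAAAAAAAAAD///gAAAAAAAAAAAD///gAAAAAAAAAAAD///wAAAAAAAAAAAD///4AAAAAAAAAAAD///8AAAAAAAAAAAD///8AAAAAAAAAAAD///8AAAAAAAAAAAD///4AAAAAAAAAAAD///4AAAAAAAAAAAD///4AAAAAAAAAAAD///4AAAAAAAAAAAD///wAAAAAAAAAAAD///wAAAAAAAAAAAD///wAAAAAAAAAAAD///wAAAAAAAAAAAD///wAAAAAAAAAAAD///gAAAAAAAAAAAA="/>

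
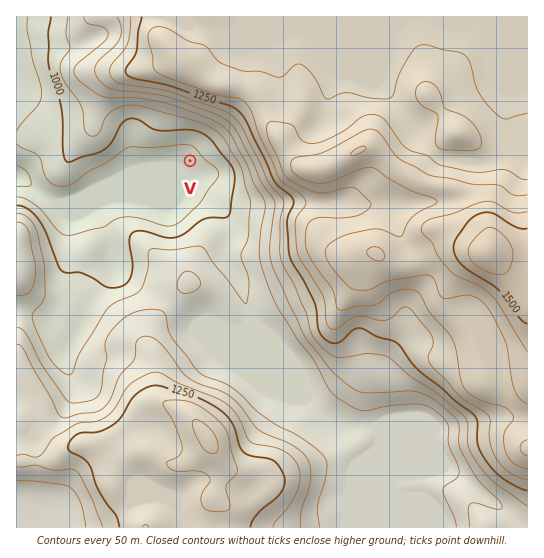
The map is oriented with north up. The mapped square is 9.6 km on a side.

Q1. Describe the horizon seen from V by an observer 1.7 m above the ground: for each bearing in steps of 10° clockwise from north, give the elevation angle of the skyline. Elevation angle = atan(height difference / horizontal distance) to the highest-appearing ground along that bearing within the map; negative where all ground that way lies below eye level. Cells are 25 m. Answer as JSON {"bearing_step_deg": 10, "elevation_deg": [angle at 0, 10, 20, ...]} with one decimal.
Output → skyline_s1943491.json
{"bearing_step_deg": 10, "elevation_deg": [14.8, 15.4, 15.6, 15.1, 14.1, 14.1, 14.8, 15.4, 15.2, 14.3, 12.9, 9.1, 9.5, 8.1, 5.5, 3.6, 4.2, 4.3, 5.0, 4.5, 4.0, 3.4, 2.8, 2.4, 3.3, 2.9, 0.8, 1.9, 3.3, 4.0, 4.1, 5.7, 8.5, 10.5, 12.2, 13.7]}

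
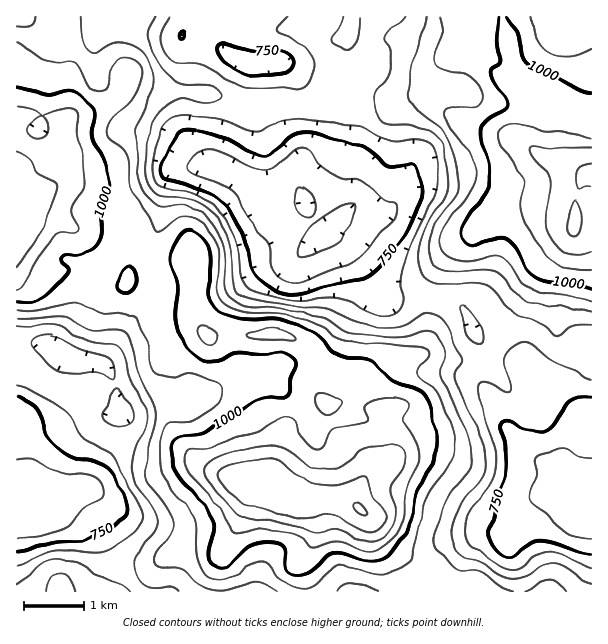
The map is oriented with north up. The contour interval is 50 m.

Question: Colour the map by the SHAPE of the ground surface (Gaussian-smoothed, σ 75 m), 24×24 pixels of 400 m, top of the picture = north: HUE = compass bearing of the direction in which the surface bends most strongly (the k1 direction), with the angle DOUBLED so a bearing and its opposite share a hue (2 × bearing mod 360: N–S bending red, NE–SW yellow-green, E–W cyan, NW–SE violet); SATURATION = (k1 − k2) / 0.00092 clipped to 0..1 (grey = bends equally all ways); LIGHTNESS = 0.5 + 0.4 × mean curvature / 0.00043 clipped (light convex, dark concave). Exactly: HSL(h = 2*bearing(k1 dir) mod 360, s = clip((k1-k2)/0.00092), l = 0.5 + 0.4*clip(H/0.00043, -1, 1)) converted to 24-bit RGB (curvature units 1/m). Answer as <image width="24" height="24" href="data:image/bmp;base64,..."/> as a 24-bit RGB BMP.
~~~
<image width="24" height="24" href="data:image/bmp;base64,Qk32BgAAAAAAADYAAAAoAAAAGAAAABgAAAABABgAAAAAAMAGAAATCwAAEwsAAAAAAAAAAAAAjmLU5tXlnq/PY02xqDmY3y13P2KO1DSx6+CxLZqLThmk7N3BZ9BVQiNBiGAyKMRQWbSEk82jEWbi0PveHAqh4k3K3ePPZH7HLpu+0+XN3VrMtjK7gTnCvZ/iyozpJTnW9NvXmkKtEE9U4tNf8lhdOxVI1t5gBfAREsJqS8JOF6ZgtZMVIxAhMsctzN6lmDuaK08TR00KbEsagXxOeVB/d0c0vUkmTkJx5Fkt7zEvWDE8TWUbxOJRWSCi5/LZ0PTiDq+UfJg7OVkkYUgsNGtoP74nf3MXQzMYT3ttT2VIa5xWV2hFMAkTj2Ybn6FCXTU0jmQw47+lbHTm0O/7gY32e5r+0frm7qHPojOyXj2In05BKHFARI9+Y3pYi1VrmlmAfUZ6ko1bbnkxJQ4aey+rr9jcuGGxQTXJ1e/21ev2tdbqg9jWTVvUYV3C+HNfuEciul5HQVlxunqfhcipHGaCZmiHWlR5cp90c1RxmEpeuE5qJ3OxOfnno0q8kqDSwP7/i93jqpDKzqa0qIxoQSVEaUo8yoyA9Nfw07Xgf2HDbL/CxNG8HRh0dUc7S2U9pWdFrVPUjXS0n8HKcsDXIn21XCm1yfrQqESqj41Mh4c/p2k3ymc2TytRSK5YaJU/trE02kY2gp+2krnDkXG2UgBSrlpIOcqBLlvIRTYQjso1dq5Ze5JaIhAnRYAQmf8GLT8hlYdQnX1faqV/0DqNtmGKV6V3VH2gwrB3qdWYjtCnWZafcwdOViCXuN7izoOyDjQWidvrp/L1k5bchnbGRQBkw+icubNNPE8rLYkZTbhFfEpNkjxymdOYfXGnb6ekWdCB1tFX0XpDSxQtZypqj9GpQFZ+siZU2GHXouC7WY4tRiUGLxQEHh1k3uS8uXGluTp1fdI7PkMPICsIO28MedUyVI2onoHI5EfP9DRU19VEJ0DiS1jPr5NNShk/rL9OQsqcTlEALAwHtUw1XL1+D4J5jNVelDeZuuPYuq/ttbH/zsz/zO7/zur8JrDrYKnfiV3i91nU8crKOSFjfSROuFlSQDZ4w9mie1cxyIxXF9HWTtnKuZWyMpiebMmAMk2fwPaySP/racb/z+T8q5Hx8kOooTJSTkUdJhwNipck7aZCYAxPhVuGwDZakYpFkogoiic8gvb9k4HkO3G6cZHBvrTZM6/EQTV9+P+oGYkABywJOVcEJhoNhz4f1Fl2vDqvmU2Vn2MwqU4ASUsYM1QtlT9oz3d0b3+wVoqttYY/Knp5jlOrU5OKqsd+SCaHrEq59PrRuNuYEDJMYlQoGCwfRnU7hntFikZvpla54Tfh6oiqzo6bKoN7L3GMwNO3yFKOarhm5ZSZICRlbsxMNbOZWJtbLlKZWpHI6vTX5cjbJwaHt027TUmPK242Yz90hpJXOnyDWxrI9Nfn7M3prYTZH4e6mE+c1aLJvt3Nv4uLSlTOa9Obcz+IaqZwM9LuTsrz4PPY1VWmUQ9fhExfkVqauFOGF1A5spZPMG1AD0JG2qKc67ve5bXTSy2vZI+zjcG22sepfKCj1YarVLBYS5mhZO1zAN+7F+/X22I4qQA7gyJhmJVTdkt1g0JPt1tPJ2spiZ5CFl1GFVAVwK4a5mVYWkaWbJVniZFh1JNoXKKorGxwvbqHXWSk3uWfKlIPISwHLygEVCIRchMMwd4QHEJKjHGWpICCV2CisbKENXd9HxhHxdtNi4Q7tG9JmZxMQ8SlsarXRD+lxliU1tiTOJqm3YN/3SGHKip7YCxAXyw7eMSj6efTHzphSGkvj4xDXklAzrU1PUEoEB8jv+dYY6m0gq7Lxvrzdq/bX9rRfzecPsSd6s+mkSZtb2oa2GQ1LxYyeEdaTr6iesWjr2+A0EPeWXTNfpa+QWvPy6/UiDLbUqT/zP/4Vq7okeeWkDIUjJMgcXMcZXTFR2a74dOtsQDZ7629SWXASzf7r7zzy+T5gqH3pJ7vk5Prn1rYo6bEPVm+gHG/jorVDtFhfmMbTSMOqJQbfseHkr23dGWzbpVJSX5u0MVfMxFc8OTYqN3sB0bsiLrMW8RjUygWZl4ZbRwtsks/vrhpNHpsdUN2yHWG2TVZJD2DZuO6dsabe8ufjXKofEZ3knfBf0JwvcVLGVGHwuif5YxFERQirHIjUQoGhTMZb3kkOUIaatI4s8GCUEmSOZGJVXyH05ugfavdpT20yN2CO6FWY0heeGONeCE1vHxIpbplLFpeuZQp9HoaEy8zPqygd4fjnqHvtYzth57pjazOtXuJX6ywPna8V0Wo0H5gmYVDSH9ry+mfbEyBUE5nVJRQ"/>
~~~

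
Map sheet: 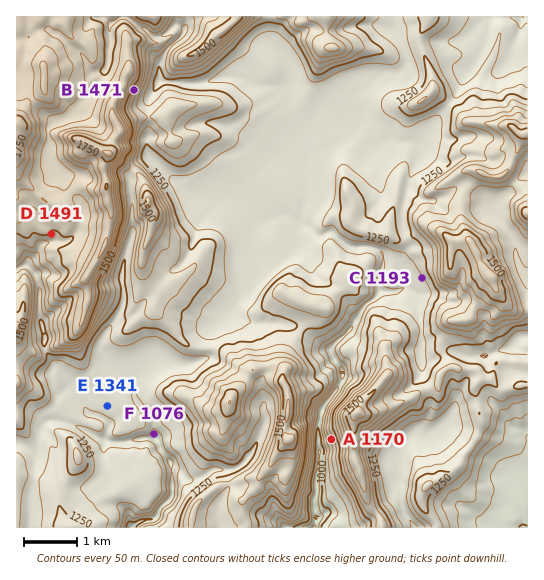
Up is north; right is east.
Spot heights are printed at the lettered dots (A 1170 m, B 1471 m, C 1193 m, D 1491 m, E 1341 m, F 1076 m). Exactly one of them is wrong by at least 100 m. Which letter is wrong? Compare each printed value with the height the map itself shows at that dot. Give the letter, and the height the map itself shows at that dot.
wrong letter E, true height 1166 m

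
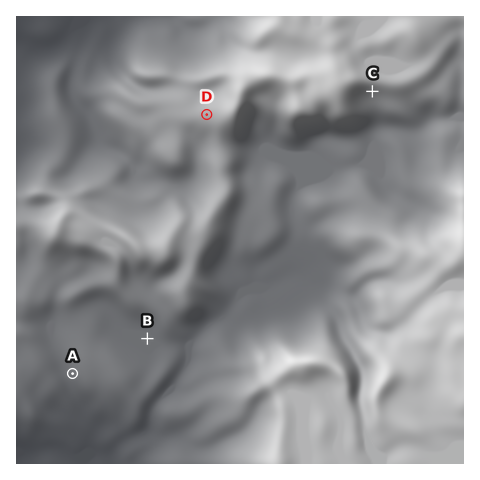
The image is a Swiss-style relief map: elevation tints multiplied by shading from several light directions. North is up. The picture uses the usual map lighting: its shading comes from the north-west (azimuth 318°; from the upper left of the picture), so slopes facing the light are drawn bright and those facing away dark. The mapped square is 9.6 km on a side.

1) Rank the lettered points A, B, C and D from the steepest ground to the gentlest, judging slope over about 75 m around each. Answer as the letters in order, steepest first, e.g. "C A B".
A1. C A D B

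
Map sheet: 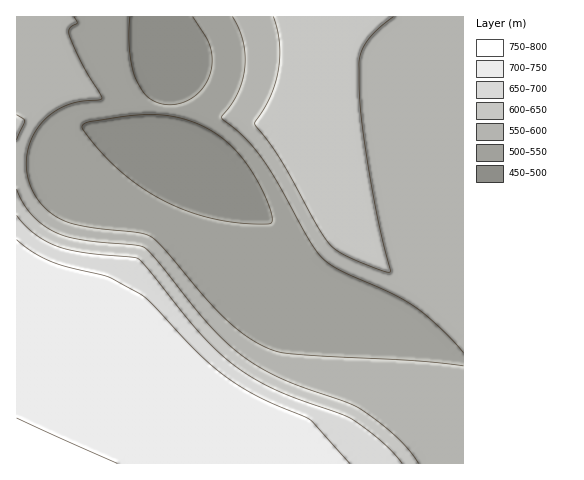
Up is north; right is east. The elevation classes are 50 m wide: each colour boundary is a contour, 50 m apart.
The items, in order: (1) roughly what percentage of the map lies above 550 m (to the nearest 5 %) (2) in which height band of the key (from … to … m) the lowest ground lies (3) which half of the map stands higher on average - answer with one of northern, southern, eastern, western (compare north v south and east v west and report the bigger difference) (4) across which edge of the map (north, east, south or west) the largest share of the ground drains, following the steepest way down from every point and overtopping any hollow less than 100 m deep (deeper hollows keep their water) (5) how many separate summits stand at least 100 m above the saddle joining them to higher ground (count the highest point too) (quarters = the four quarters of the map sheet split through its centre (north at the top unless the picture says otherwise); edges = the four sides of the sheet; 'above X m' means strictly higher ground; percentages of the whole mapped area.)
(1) About 65 % of the map lies above 550 m.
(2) Between 450 and 500 m: that is the band holding the lowest ground.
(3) Taken as a whole, the southern half is higher than the northern.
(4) Most of the ground drains across the northern edge.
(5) There is 1 summit with 100 m or more of prominence.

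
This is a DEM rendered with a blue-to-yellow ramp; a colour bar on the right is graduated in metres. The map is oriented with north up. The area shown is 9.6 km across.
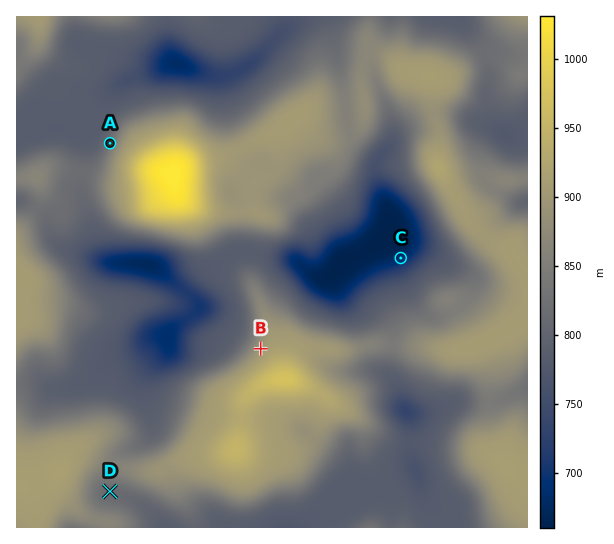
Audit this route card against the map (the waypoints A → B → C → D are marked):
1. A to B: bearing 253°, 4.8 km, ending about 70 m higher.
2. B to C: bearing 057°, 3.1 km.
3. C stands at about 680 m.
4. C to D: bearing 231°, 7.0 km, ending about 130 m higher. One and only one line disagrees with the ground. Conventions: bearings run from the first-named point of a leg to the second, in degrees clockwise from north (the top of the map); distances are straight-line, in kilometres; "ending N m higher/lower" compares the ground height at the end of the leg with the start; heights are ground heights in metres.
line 1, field bearing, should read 144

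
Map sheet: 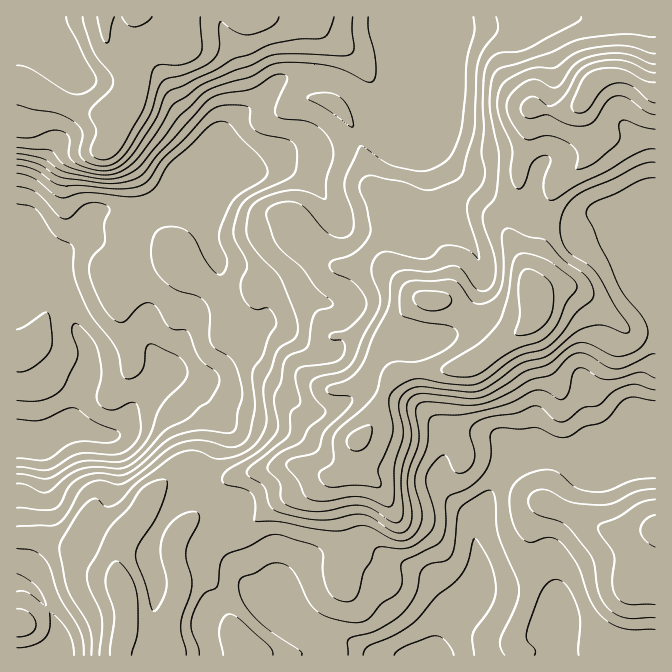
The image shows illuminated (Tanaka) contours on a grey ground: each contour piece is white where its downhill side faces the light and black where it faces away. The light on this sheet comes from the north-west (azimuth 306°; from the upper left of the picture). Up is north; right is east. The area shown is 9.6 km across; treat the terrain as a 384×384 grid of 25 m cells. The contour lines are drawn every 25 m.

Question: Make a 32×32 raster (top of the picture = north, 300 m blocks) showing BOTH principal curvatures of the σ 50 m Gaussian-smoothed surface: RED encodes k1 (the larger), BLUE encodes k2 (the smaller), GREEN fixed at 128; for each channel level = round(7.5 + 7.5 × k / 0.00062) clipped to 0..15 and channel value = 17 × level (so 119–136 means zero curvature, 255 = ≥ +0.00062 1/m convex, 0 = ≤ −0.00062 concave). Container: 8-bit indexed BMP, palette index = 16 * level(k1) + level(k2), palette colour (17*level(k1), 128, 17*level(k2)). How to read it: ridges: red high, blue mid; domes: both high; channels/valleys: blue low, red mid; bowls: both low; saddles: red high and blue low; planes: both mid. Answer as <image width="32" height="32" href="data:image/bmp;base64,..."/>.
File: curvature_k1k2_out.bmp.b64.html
<image width="32" height="32" href="data:image/bmp;base64,Qk02CAAAAAAAADYEAAAoAAAAIAAAACAAAAABAAgAAAAAAAAEAAATCwAAEwsAAAABAAAAAAAAAIAAABGAAAAigAAAM4AAAESAAABVgAAAZoAAAHeAAACIgAAAmYAAAKqAAAC7gAAAzIAAAN2AAADugAAA/4AAAACAEQARgBEAIoARADOAEQBEgBEAVYARAGaAEQB3gBEAiIARAJmAEQCqgBEAu4ARAMyAEQDdgBEA7oARAP+AEQAAgCIAEYAiACKAIgAzgCIARIAiAFWAIgBmgCIAd4AiAIiAIgCZgCIAqoAiALuAIgDMgCIA3YAiAO6AIgD/gCIAAIAzABGAMwAigDMAM4AzAESAMwBVgDMAZoAzAHeAMwCIgDMAmYAzAKqAMwC7gDMAzIAzAN2AMwDugDMA/4AzAACARAARgEQAIoBEADOARABEgEQAVYBEAGaARAB3gEQAiIBEAJmARACqgEQAu4BEAMyARADdgEQA7oBEAP+ARAAAgFUAEYBVACKAVQAzgFUARIBVAFWAVQBmgFUAd4BVAIiAVQCZgFUAqoBVALuAVQDMgFUA3YBVAO6AVQD/gFUAAIBmABGAZgAigGYAM4BmAESAZgBVgGYAZoBmAHeAZgCIgGYAmYBmAKqAZgC7gGYAzIBmAN2AZgDugGYA/4BmAACAdwARgHcAIoB3ADOAdwBEgHcAVYB3AGaAdwB3gHcAiIB3AJmAdwCqgHcAu4B3AMyAdwDdgHcA7oB3AP+AdwAAgIgAEYCIACKAiAAzgIgARICIAFWAiABmgIgAd4CIAIiAiACZgIgAqoCIALuAiADMgIgA3YCIAO6AiAD/gIgAAICZABGAmQAigJkAM4CZAESAmQBVgJkAZoCZAHeAmQCIgJkAmYCZAKqAmQC7gJkAzICZAN2AmQDugJkA/4CZAACAqgARgKoAIoCqADOAqgBEgKoAVYCqAGaAqgB3gKoAiICqAJmAqgCqgKoAu4CqAMyAqgDdgKoA7oCqAP+AqgAAgLsAEYC7ACKAuwAzgLsARIC7AFWAuwBmgLsAd4C7AIiAuwCZgLsAqoC7ALuAuwDMgLsA3YC7AO6AuwD/gLsAAIDMABGAzAAigMwAM4DMAESAzABVgMwAZoDMAHeAzACIgMwAmYDMAKqAzAC7gMwAzIDMAN2AzADugMwA/4DMAACA3QARgN0AIoDdADOA3QBEgN0AVYDdAGaA3QB3gN0AiIDdAJmA3QCqgN0Au4DdAMyA3QDdgN0A7oDdAP+A3QAAgO4AEYDuACKA7gAzgO4ARIDuAFWA7gBmgO4Ad4DuAIiA7gCZgO4AqoDuALuA7gDMgO4A3YDuAO6A7gD/gO4AAID/ABGA/wAigP8AM4D/AESA/wBVgP8AZoD/AHeA/wCIgP8AmYD/AKqA/wC7gP8AzID/AN2A/wDugP8A/4D/AKGTcoTI94HHx5Cm6djFtre0cYJzdXSGqJiXh4WYl4WF/LJhpZX4keeTctfHc3ODkpW4qJaFlZaXt5d2hoWSpHPEkKWnhfeBxdZhxYNzdZWpuaiXmIWGdHaXt3Z1g7nKt4SCuJa3+oGU+KSmdIeFh6mpl6iphJaEZIa2dnSWuamXdXS3lbfVcrW2pnR1dnaGl5eXpoJkp5Vzl7eGdIWml5e3xciVpeVxxqWExZZ1doSElYSg1KTGg4SYt3V1l5eHl7i1tNej+LSS6JSl56Rzg5SEYdf5xqdxhKe3hqXYx7e5lnRz+IOU+IKUtnRTxfjpuIWD99aVk3Nxl7nZ1reVp7npwsfq+MH65YWWxZSUlafZ5+f5hFKjuJGkubiGY2OUlqNQlcaVcbb36bTk9vf557W1ptWUYYTapoKElYR3d4WDg3OSkWAwc8fJyHNShLWTpNq5uLiig8iWdHSDk3WHh4eFhXSCg3KTs5OTcXVzo6ak2OjauIBzomBzhZXHdJOGh5eXhKXKhJSXloaFdKbXgpGAxPVwUHGjpaSElcmlt1KCp6iXg6e3k4SWlmSEx6XW+vaU9vPD19m4lnSjtoTEc6aohpeDhsiXY2SVdMWEybZyYta31/X4+fmWZLRhUre4ksioloKFxoSWlLnIhZSlorZxxrZ1dHKU9vfGyYOSuMqzhsd0gqi3dKiFlqd0lVOlyKWT95SCg4SEpffKpaSW6aN2t5OVuKh0loaVlLeFhbaEY1KT5/ro1MOk2OqUldaUhIeXkqe4qJWXqMaTyYSWlpaGhrT42NimUJT5yNfplXN3mIaDuaiGlanIlWOTlZaWyca3x6VjpLRQtfiopqSTdneXhISVloaWuLmClKeomKe2hJamc4SmkoL2pcVihIWHh4WEx4OXqKenlYKluZiYuIVhpZWnp3SCx8d1xXOGhneHdITWYXCQkYSHd5HY+uq4gXSnqMiFhLaopYbFk2J0hndklMFwocLDgXeHhICSo6KUt9rHuLWmhXTHprX3lIOCdFKk9vj91aZQcod3dIOEhnaWxnRyc3Sldce2crb4yJZk99Oi5/v5lpaCcnWEloV1Zaamdnd3dIWmlNVkhKaox6WolYOktfe3lZdycrfIlnWGx4aHd3d2cqSn2aWmtZSElJbH1cXIyOmCpnRzkpPoyMeohod3d3eAp9rc1fX6Y2LI2Kd1U4LG54GmdYSWgJKmloOWhnd3d3C3x8qUgfnl5PaWhXaBxbalxdnYtqd0cYCBpMaFd3eHgde2p7Si6Pn5k4aHdJTphnaWybe0uLbG19jYloWHd4eDtZRihZaUk6Nzd4aUtseWl4bXhISouaaWqKd0d4eHd3WFpZZzg4KCgnM="/>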